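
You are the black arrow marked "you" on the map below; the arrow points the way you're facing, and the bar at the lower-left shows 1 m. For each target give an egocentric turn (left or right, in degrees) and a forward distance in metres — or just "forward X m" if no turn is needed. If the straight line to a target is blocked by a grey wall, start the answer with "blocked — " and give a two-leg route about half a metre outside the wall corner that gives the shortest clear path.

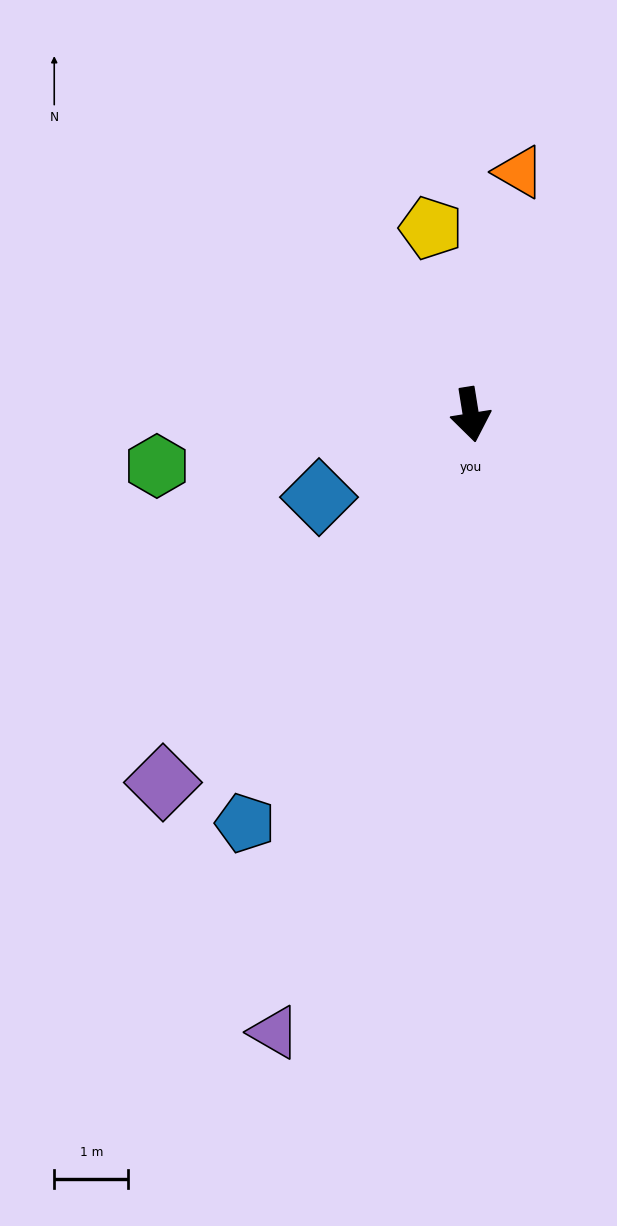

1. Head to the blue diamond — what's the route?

turn right 71°, forward 2.3 m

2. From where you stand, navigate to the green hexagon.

turn right 90°, forward 4.3 m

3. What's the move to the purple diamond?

turn right 49°, forward 6.5 m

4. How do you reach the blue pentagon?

turn right 38°, forward 6.3 m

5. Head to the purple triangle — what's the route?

turn right 27°, forward 8.7 m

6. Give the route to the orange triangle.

turn left 160°, forward 3.3 m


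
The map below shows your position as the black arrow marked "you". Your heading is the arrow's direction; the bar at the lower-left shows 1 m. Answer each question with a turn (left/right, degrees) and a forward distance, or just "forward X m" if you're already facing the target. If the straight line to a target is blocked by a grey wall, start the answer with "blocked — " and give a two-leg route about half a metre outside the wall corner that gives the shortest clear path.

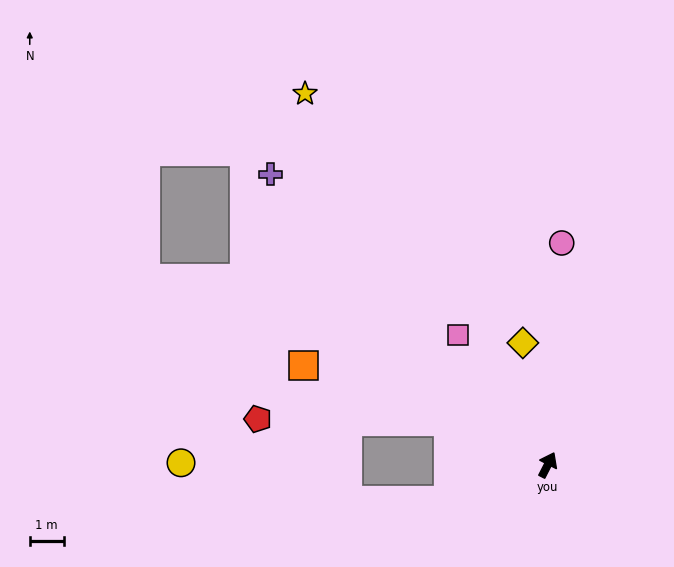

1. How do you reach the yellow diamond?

turn left 39°, forward 3.7 m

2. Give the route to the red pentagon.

blocked — turn left 94°, forward 3.2 m, then turn left 22°, forward 5.6 m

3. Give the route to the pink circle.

turn left 23°, forward 6.5 m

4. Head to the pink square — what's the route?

turn left 62°, forward 4.6 m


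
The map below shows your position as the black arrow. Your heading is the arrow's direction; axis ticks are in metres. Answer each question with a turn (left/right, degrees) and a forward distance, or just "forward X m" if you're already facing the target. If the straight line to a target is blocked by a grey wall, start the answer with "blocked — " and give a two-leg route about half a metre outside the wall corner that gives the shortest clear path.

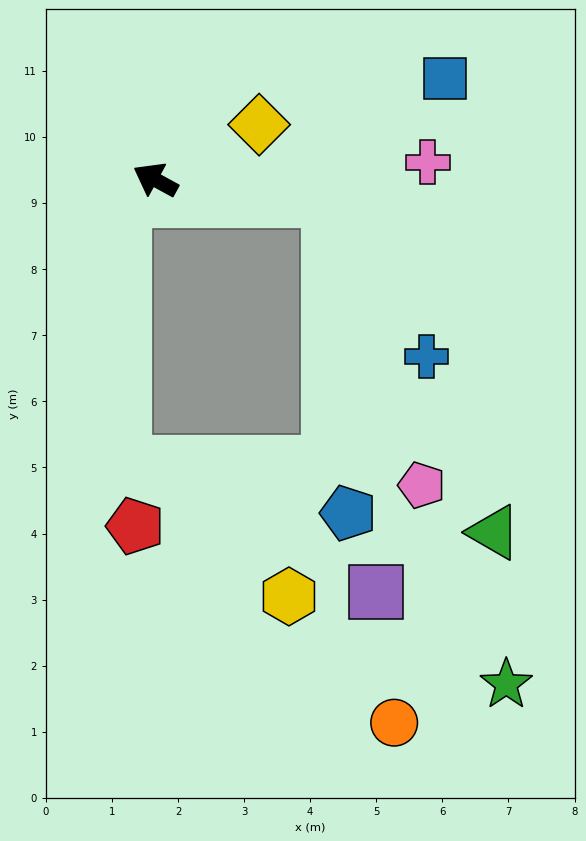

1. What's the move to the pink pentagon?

blocked — turn right 158°, forward 2.7 m, then turn right 65°, forward 4.5 m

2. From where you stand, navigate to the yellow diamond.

turn right 123°, forward 1.8 m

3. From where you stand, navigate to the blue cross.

blocked — turn right 158°, forward 2.7 m, then turn right 52°, forward 2.8 m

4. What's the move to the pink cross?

turn right 148°, forward 4.1 m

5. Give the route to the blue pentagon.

blocked — turn right 158°, forward 2.7 m, then turn right 80°, forward 4.8 m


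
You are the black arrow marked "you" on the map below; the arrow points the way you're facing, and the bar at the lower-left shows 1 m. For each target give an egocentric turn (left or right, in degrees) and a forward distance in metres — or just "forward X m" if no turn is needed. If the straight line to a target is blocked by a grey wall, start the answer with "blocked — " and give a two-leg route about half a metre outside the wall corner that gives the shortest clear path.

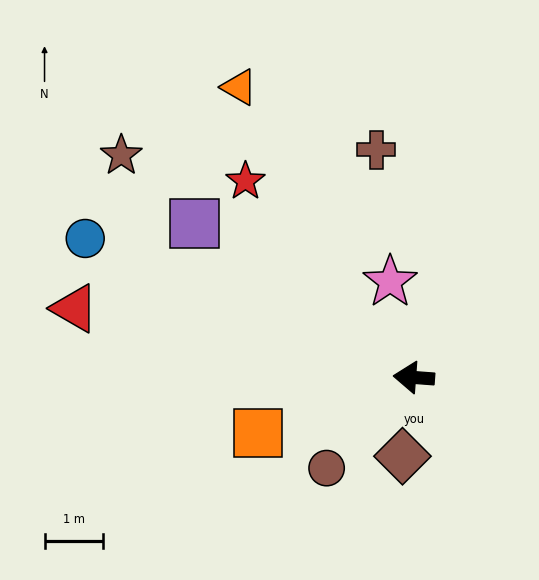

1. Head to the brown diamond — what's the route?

turn left 86°, forward 1.4 m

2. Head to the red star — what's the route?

turn right 45°, forward 4.4 m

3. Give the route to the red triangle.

turn right 7°, forward 5.9 m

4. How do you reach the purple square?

turn right 31°, forward 4.6 m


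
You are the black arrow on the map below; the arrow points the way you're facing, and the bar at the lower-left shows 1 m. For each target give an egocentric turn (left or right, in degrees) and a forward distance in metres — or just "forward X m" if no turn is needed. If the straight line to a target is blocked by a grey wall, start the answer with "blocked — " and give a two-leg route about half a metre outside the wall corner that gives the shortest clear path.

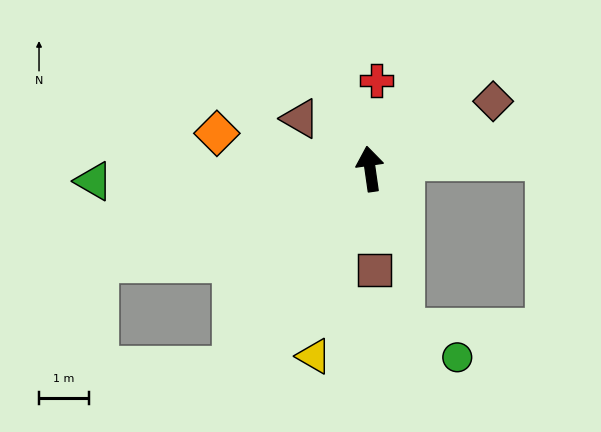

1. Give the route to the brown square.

turn left 175°, forward 2.0 m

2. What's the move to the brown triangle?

turn left 46°, forward 1.7 m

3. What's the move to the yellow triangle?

turn left 155°, forward 3.9 m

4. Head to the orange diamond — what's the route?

turn left 69°, forward 3.1 m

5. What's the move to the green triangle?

turn left 84°, forward 5.5 m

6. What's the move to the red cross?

turn right 12°, forward 1.8 m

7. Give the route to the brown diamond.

turn right 69°, forward 2.8 m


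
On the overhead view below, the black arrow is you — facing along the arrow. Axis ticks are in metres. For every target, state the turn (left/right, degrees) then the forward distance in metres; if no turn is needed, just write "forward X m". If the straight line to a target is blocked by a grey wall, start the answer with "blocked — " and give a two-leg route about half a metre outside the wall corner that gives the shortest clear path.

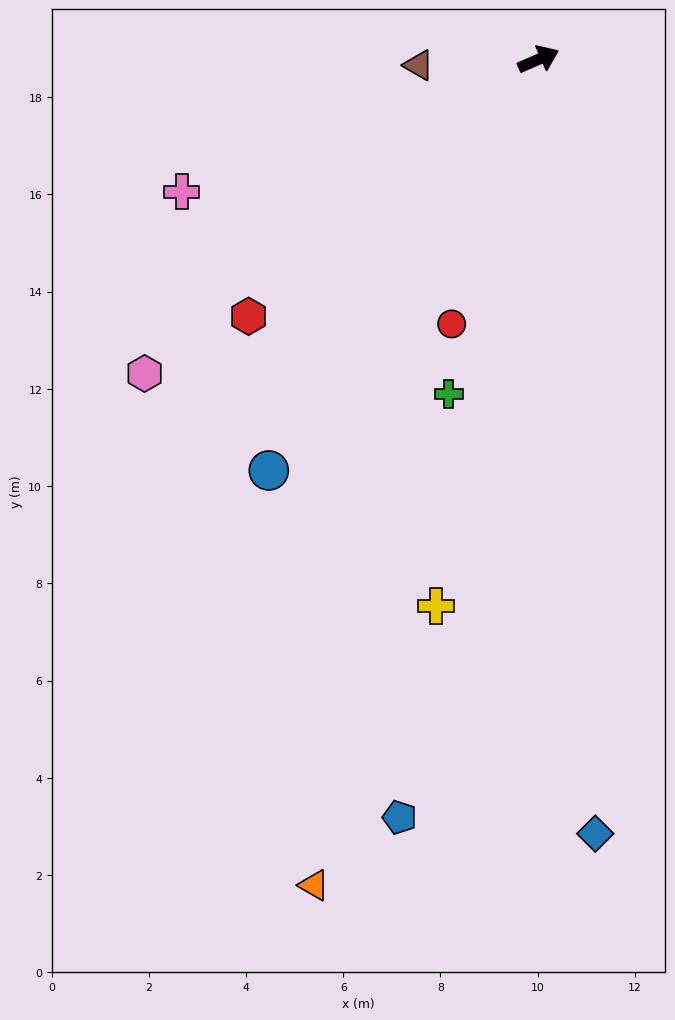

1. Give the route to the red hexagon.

turn right 162°, forward 8.0 m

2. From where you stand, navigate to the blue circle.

turn right 147°, forward 10.1 m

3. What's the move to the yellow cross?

turn right 124°, forward 11.4 m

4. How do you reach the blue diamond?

turn right 109°, forward 16.0 m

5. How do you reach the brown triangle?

turn left 159°, forward 2.5 m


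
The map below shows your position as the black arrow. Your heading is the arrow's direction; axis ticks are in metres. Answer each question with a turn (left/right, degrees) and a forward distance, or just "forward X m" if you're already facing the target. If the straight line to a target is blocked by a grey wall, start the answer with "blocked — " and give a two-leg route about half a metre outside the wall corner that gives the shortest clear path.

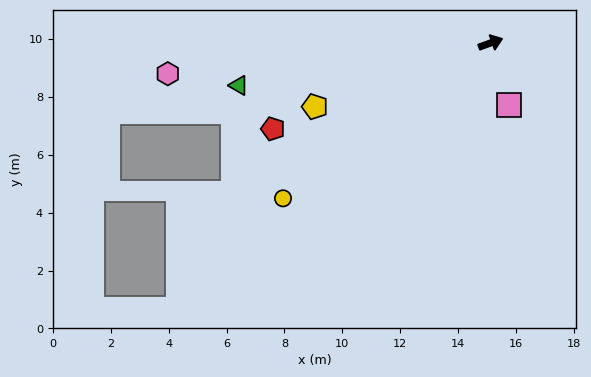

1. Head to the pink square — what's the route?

turn right 93°, forward 2.2 m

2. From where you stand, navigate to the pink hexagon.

turn left 166°, forward 11.2 m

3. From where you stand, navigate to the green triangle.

turn left 170°, forward 8.8 m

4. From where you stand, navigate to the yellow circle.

turn right 163°, forward 9.0 m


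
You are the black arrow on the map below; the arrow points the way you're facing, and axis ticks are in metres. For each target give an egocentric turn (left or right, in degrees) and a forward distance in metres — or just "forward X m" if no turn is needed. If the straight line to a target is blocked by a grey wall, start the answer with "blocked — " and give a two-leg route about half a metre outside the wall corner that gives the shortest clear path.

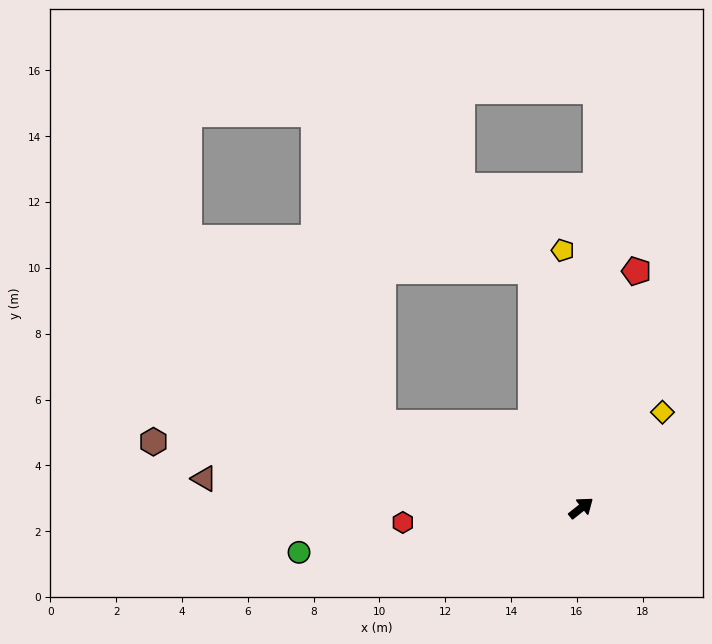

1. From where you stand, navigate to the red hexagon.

turn left 146°, forward 5.4 m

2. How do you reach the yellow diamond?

turn left 11°, forward 3.8 m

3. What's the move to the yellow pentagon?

turn left 56°, forward 7.8 m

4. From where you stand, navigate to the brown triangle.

turn left 137°, forward 11.5 m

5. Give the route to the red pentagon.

turn left 38°, forward 7.4 m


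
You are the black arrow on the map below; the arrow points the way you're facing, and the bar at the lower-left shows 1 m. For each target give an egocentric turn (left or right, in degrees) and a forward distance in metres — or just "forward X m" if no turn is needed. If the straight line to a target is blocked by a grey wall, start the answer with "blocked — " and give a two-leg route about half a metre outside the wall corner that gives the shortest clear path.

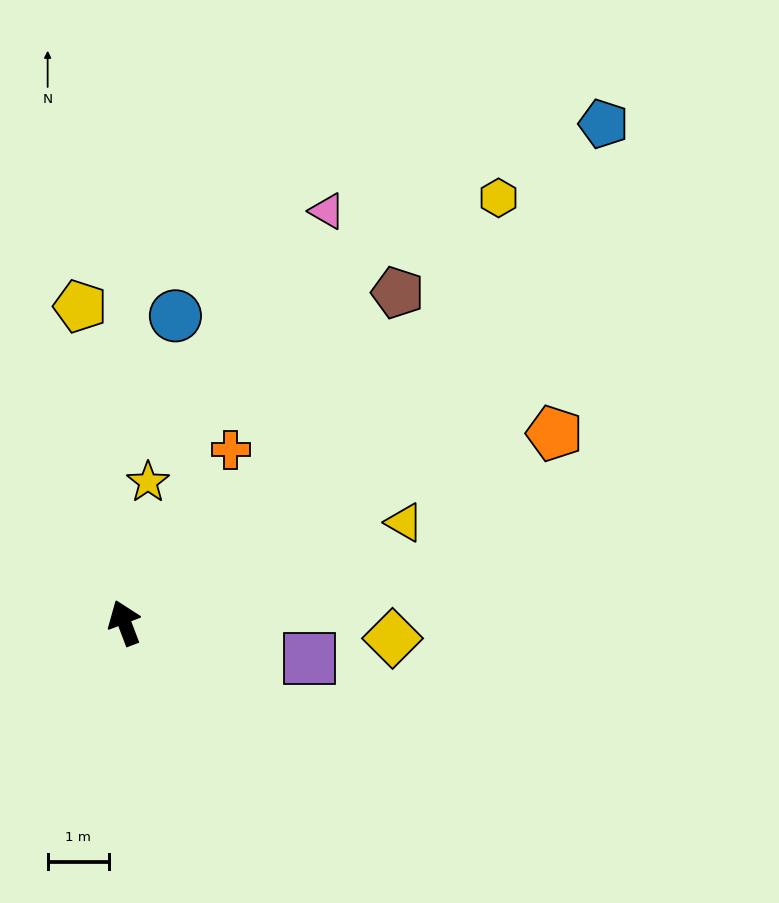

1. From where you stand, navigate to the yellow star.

turn right 30°, forward 2.3 m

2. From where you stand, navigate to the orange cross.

turn right 52°, forward 3.3 m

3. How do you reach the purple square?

turn right 122°, forward 3.1 m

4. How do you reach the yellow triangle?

turn right 91°, forward 4.8 m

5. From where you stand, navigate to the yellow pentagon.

turn right 13°, forward 5.2 m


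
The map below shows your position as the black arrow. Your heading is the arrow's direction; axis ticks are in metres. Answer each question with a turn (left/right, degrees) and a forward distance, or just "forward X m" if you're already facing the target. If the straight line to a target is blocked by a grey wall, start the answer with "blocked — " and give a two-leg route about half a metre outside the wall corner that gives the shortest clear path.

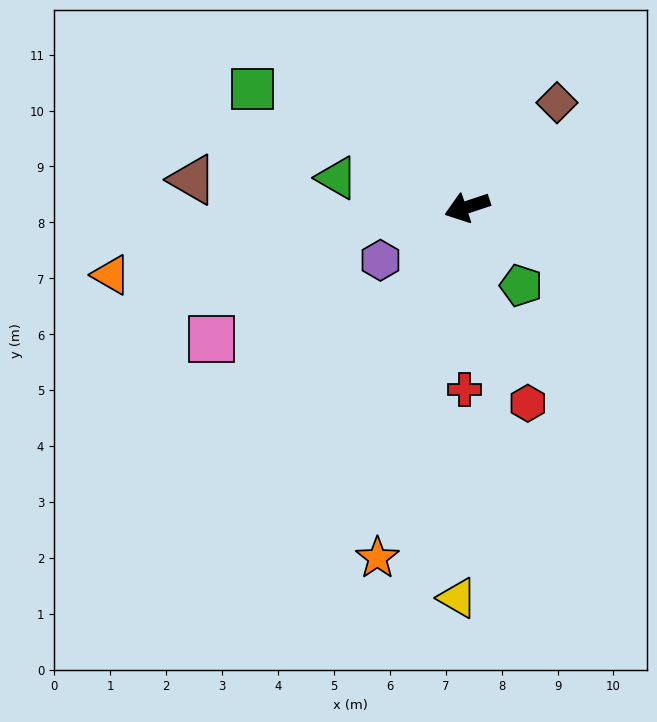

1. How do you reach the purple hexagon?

turn left 13°, forward 1.8 m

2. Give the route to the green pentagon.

turn left 106°, forward 1.7 m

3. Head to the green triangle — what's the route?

turn right 31°, forward 2.4 m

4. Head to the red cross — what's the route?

turn left 71°, forward 3.3 m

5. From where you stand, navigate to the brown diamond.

turn right 149°, forward 2.5 m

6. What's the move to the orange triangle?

turn right 8°, forward 6.5 m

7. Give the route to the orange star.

turn left 57°, forward 6.5 m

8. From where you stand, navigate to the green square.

turn right 47°, forward 4.4 m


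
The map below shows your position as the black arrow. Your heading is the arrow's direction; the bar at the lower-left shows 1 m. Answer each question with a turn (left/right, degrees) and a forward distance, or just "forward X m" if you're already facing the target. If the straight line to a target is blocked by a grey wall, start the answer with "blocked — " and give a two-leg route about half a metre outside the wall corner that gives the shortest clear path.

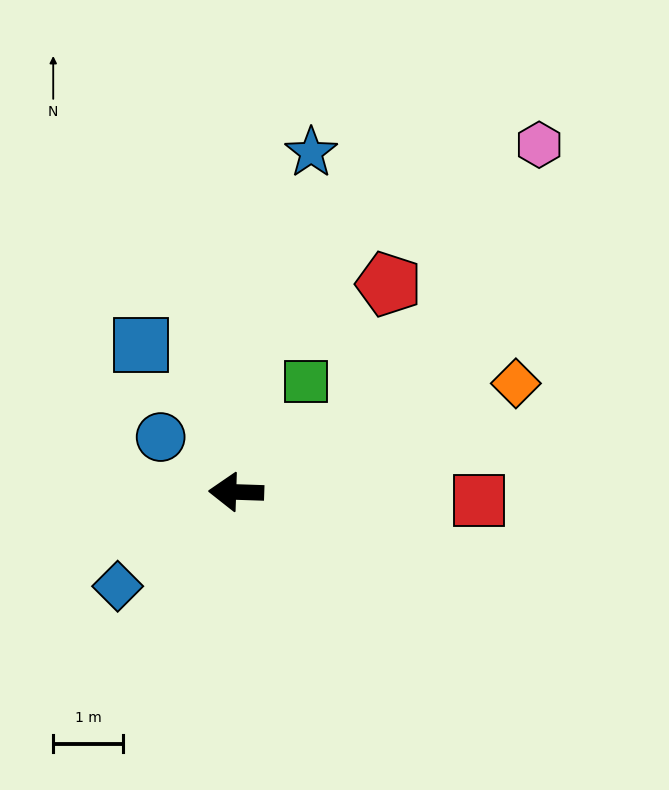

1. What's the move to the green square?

turn right 120°, forward 1.9 m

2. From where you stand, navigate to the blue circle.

turn right 34°, forward 1.3 m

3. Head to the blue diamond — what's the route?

turn left 40°, forward 2.2 m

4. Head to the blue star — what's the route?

turn right 101°, forward 5.0 m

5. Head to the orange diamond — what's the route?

turn right 157°, forward 4.3 m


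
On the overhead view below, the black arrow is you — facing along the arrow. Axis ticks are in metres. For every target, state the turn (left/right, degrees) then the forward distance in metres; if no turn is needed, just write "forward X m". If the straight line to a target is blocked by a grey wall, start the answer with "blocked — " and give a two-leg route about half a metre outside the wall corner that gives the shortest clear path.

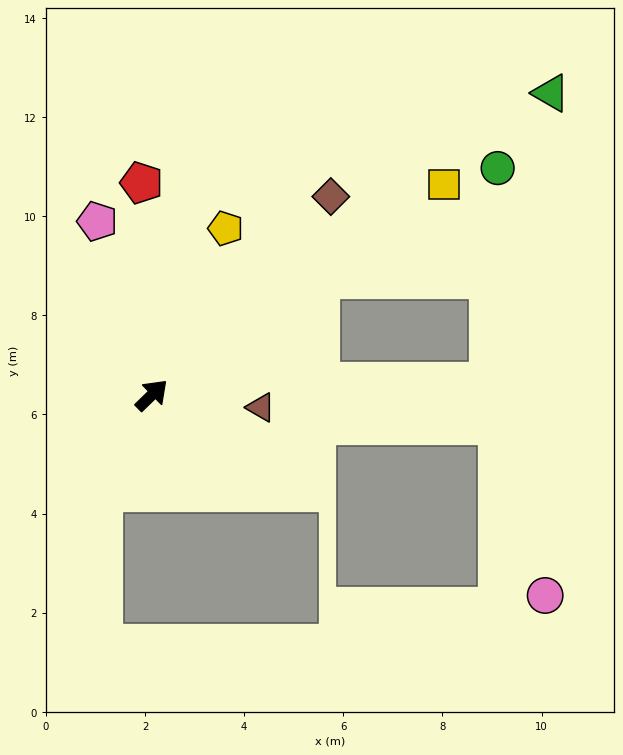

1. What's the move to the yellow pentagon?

turn left 22°, forward 3.7 m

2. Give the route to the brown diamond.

turn left 4°, forward 5.4 m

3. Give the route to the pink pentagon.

turn left 63°, forward 3.7 m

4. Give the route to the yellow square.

turn right 8°, forward 7.3 m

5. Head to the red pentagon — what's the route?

turn left 49°, forward 4.3 m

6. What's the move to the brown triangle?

turn right 51°, forward 2.2 m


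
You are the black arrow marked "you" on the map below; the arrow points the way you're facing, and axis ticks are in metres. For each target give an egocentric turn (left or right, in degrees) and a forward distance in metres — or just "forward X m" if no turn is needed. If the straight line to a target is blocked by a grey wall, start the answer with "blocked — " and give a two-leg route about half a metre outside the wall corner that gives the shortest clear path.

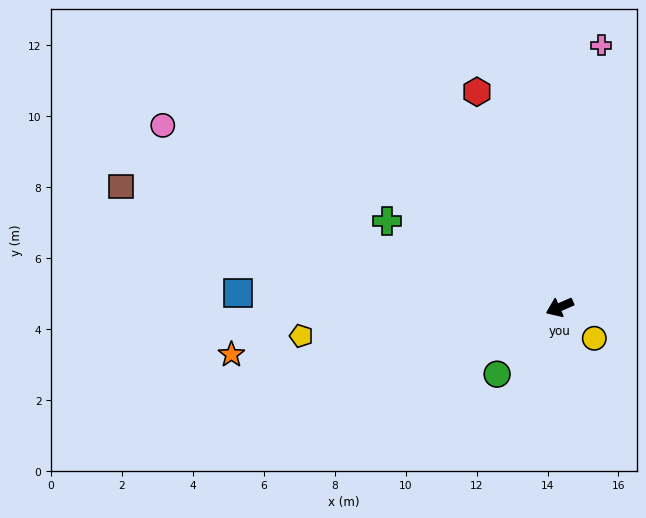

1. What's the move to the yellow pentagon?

turn right 17°, forward 7.3 m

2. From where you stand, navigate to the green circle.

turn left 23°, forward 2.6 m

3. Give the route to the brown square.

turn right 39°, forward 12.8 m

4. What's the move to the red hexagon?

turn right 92°, forward 6.5 m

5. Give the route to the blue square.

turn right 26°, forward 9.1 m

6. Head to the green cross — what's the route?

turn right 50°, forward 5.4 m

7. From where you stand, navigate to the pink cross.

turn right 122°, forward 7.5 m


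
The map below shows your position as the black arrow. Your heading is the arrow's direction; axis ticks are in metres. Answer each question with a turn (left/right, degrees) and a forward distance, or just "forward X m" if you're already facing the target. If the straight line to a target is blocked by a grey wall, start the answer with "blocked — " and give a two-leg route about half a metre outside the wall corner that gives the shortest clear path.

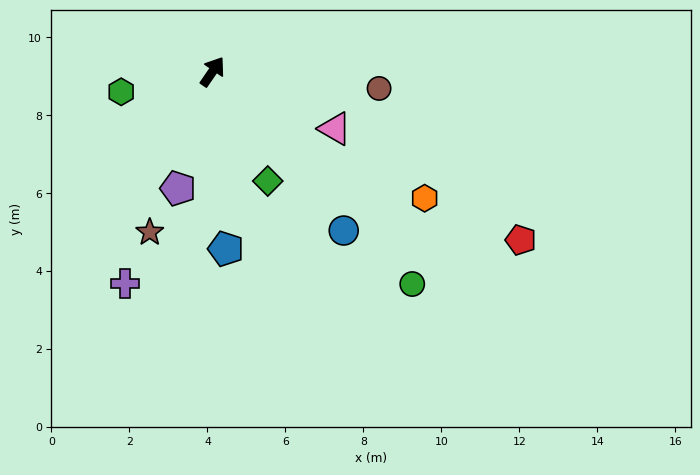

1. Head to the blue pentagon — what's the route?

turn right 141°, forward 4.6 m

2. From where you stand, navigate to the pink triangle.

turn right 81°, forward 3.5 m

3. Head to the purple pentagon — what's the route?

turn right 162°, forward 3.1 m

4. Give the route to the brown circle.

turn right 61°, forward 4.3 m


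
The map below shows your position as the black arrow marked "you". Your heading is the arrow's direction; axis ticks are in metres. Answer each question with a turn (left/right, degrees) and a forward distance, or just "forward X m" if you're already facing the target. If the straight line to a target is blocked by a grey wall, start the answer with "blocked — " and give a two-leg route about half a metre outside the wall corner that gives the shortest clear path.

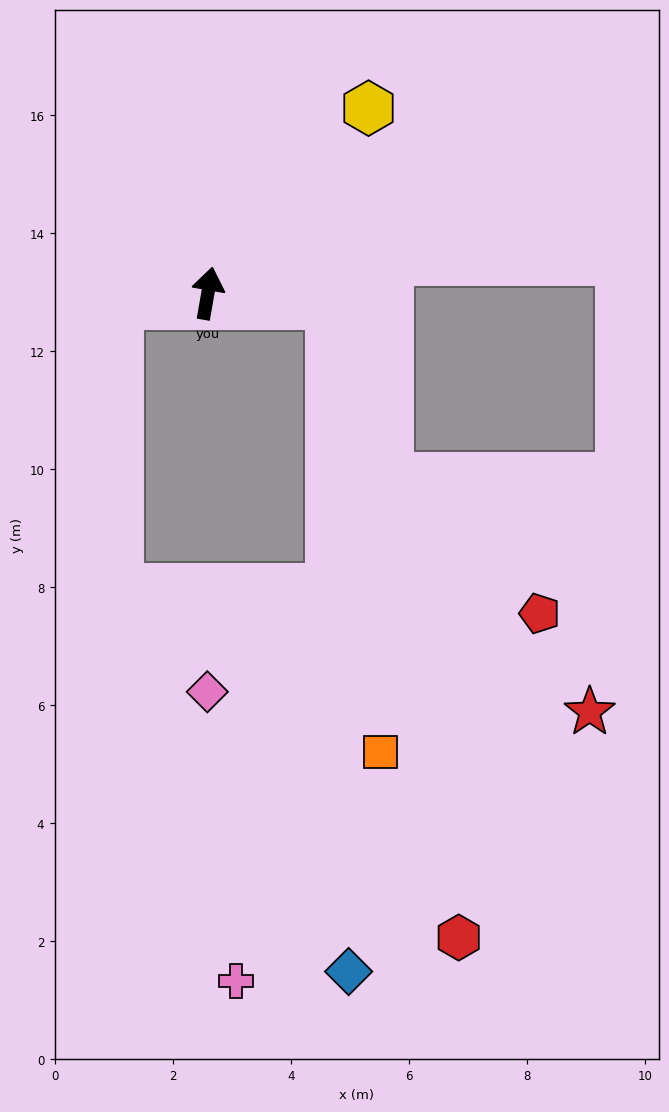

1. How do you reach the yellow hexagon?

turn right 31°, forward 4.2 m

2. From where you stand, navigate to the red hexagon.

blocked — turn right 86°, forward 2.1 m, then turn right 73°, forward 10.9 m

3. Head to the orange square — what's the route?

blocked — turn right 86°, forward 2.1 m, then turn right 78°, forward 7.6 m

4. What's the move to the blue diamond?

blocked — turn right 86°, forward 2.1 m, then turn right 83°, forward 11.3 m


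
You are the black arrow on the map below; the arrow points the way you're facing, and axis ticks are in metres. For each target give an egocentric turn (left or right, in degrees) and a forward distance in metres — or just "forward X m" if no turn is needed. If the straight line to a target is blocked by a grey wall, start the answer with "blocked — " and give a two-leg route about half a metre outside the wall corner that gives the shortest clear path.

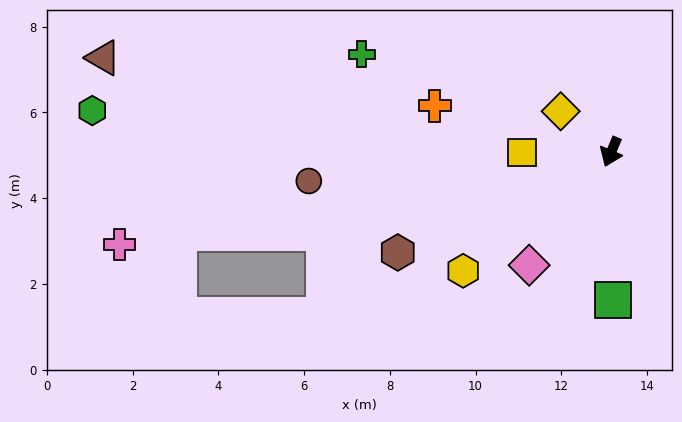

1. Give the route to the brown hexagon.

turn right 42°, forward 5.5 m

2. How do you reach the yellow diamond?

turn right 106°, forward 1.5 m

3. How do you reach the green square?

turn left 23°, forward 3.5 m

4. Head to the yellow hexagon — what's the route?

turn right 29°, forward 4.4 m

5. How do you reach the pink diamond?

turn right 13°, forward 3.3 m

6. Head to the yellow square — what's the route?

turn right 67°, forward 2.1 m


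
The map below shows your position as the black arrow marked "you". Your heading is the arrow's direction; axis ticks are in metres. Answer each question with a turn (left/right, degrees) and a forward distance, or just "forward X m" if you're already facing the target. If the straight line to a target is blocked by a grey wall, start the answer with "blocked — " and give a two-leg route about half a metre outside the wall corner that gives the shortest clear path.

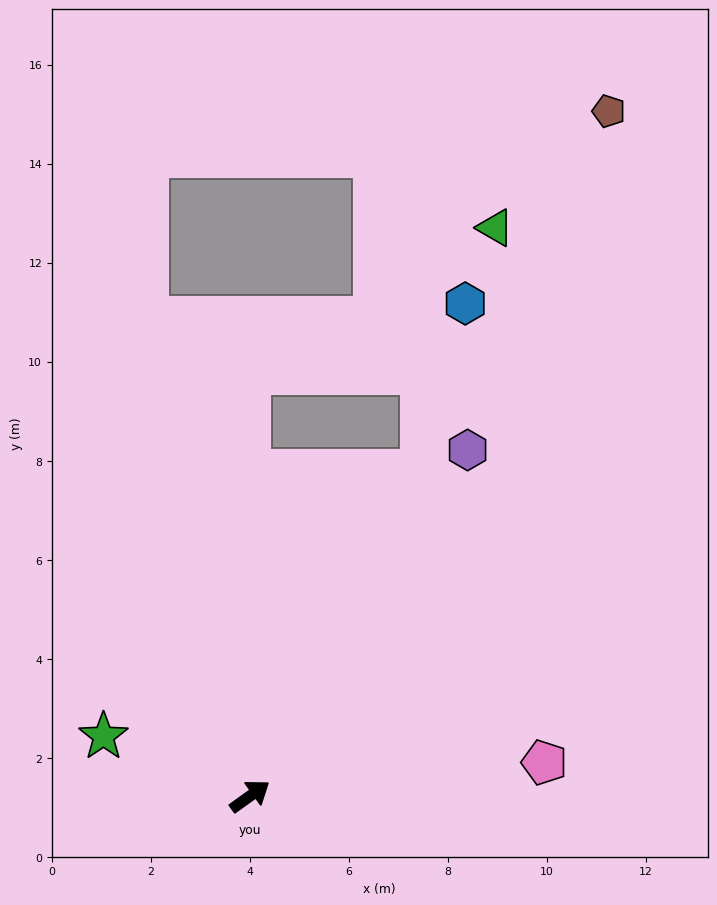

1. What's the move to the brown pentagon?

turn left 27°, forward 15.6 m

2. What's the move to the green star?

turn left 122°, forward 3.2 m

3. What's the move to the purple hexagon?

turn left 22°, forward 8.3 m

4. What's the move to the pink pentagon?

turn right 29°, forward 6.0 m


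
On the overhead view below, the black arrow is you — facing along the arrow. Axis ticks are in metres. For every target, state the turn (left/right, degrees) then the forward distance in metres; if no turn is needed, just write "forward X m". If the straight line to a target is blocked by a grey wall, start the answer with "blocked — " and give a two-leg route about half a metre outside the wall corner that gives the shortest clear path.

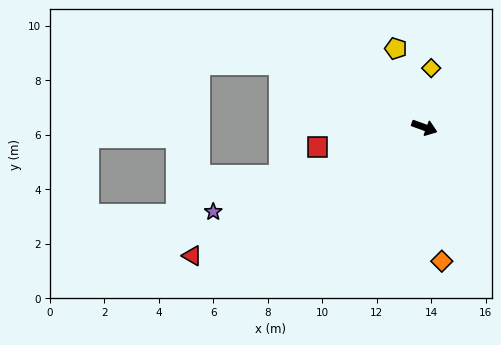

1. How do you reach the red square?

turn right 150°, forward 4.0 m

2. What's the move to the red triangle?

turn right 131°, forward 9.7 m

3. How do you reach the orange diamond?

turn right 63°, forward 5.0 m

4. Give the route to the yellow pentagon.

turn left 130°, forward 3.1 m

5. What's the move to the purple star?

turn right 138°, forward 8.3 m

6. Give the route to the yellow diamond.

turn left 103°, forward 2.2 m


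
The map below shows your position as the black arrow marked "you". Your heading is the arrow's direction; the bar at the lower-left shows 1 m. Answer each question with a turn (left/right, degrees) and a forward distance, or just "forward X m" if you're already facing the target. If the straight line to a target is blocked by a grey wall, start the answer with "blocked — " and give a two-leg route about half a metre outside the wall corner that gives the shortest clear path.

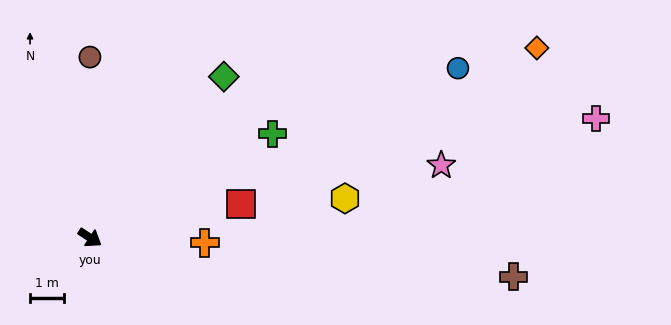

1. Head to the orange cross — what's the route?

turn left 31°, forward 3.4 m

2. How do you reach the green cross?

turn left 63°, forward 6.3 m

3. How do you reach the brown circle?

turn left 123°, forward 5.4 m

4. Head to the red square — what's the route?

turn left 46°, forward 4.6 m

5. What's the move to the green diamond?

turn left 84°, forward 6.2 m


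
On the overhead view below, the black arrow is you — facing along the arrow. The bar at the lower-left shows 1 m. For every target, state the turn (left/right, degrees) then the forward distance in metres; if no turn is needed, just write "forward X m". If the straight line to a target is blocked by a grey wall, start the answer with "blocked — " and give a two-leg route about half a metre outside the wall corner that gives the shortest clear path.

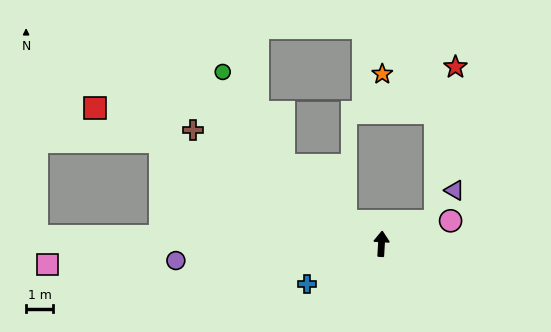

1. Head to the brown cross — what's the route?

turn left 62°, forward 8.1 m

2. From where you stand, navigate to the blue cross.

turn left 122°, forward 3.1 m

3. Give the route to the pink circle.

turn right 68°, forward 2.7 m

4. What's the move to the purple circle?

turn left 98°, forward 7.6 m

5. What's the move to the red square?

turn left 68°, forward 11.7 m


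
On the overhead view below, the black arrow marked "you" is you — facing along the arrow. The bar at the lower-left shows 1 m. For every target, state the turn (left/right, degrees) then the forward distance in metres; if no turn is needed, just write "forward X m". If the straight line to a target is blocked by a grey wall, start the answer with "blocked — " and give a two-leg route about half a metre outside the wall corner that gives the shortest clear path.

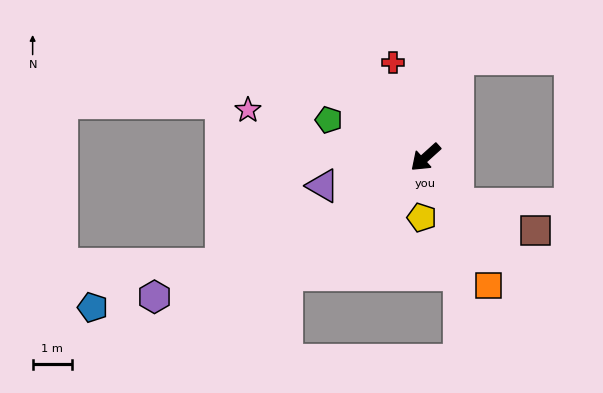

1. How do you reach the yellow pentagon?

turn left 44°, forward 1.5 m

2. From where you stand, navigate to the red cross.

turn right 113°, forward 2.6 m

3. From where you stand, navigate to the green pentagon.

turn right 63°, forward 2.6 m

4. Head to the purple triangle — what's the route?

turn right 27°, forward 2.7 m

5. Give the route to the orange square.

turn left 74°, forward 3.6 m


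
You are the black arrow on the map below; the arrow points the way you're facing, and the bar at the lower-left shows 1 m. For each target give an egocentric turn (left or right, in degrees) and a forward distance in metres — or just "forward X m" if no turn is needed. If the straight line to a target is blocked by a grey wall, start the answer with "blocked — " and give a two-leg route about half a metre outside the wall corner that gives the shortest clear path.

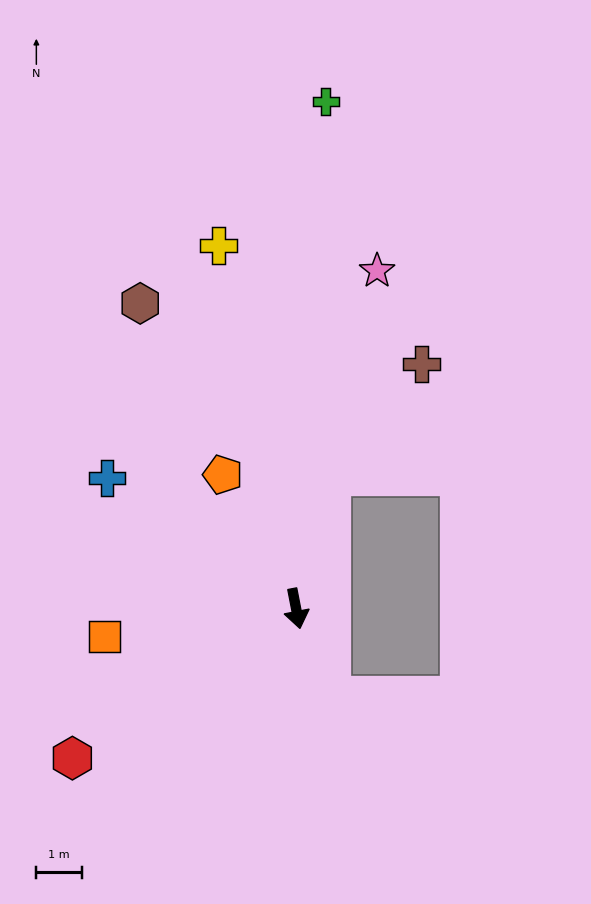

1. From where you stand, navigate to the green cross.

turn left 166°, forward 11.1 m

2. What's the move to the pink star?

turn left 156°, forward 7.6 m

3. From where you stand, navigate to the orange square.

turn right 93°, forward 4.2 m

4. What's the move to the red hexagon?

turn right 67°, forward 5.9 m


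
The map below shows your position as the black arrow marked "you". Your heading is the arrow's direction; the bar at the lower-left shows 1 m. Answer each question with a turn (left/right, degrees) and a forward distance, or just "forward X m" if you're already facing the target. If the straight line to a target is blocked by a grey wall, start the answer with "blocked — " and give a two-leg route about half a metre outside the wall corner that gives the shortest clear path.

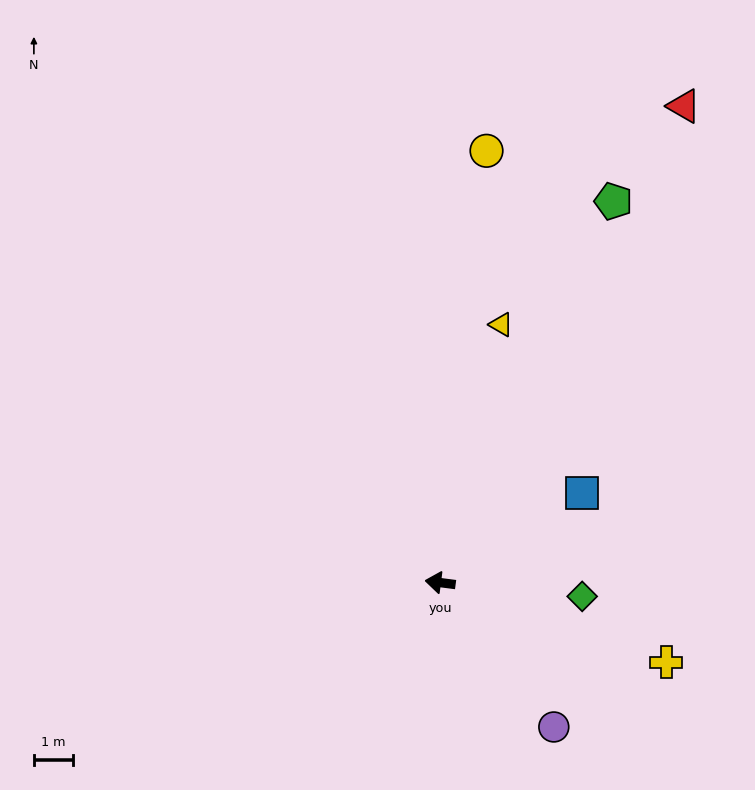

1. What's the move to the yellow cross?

turn left 168°, forward 6.1 m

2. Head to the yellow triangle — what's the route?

turn right 96°, forward 6.7 m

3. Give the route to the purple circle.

turn left 136°, forward 4.7 m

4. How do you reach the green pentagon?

turn right 107°, forward 10.6 m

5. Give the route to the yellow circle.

turn right 89°, forward 11.0 m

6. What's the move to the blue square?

turn right 140°, forward 4.3 m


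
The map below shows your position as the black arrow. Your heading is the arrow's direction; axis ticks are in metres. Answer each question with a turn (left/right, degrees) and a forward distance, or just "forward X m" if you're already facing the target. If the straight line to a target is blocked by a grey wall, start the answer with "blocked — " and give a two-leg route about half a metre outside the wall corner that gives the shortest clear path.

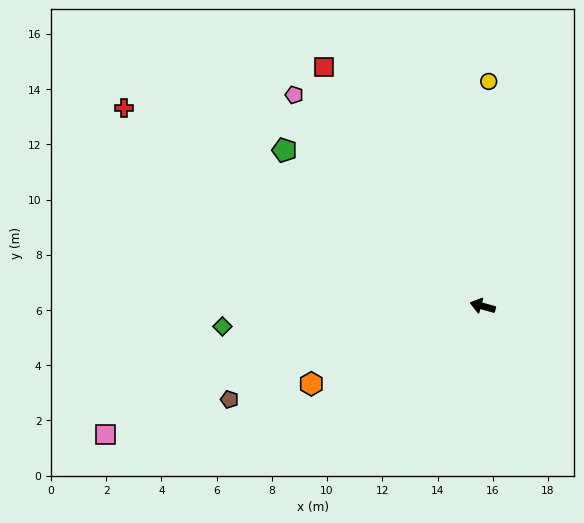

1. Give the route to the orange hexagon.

turn left 40°, forward 6.8 m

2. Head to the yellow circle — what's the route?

turn right 76°, forward 8.1 m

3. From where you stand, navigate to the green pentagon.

turn right 23°, forward 9.1 m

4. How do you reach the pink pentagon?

turn right 33°, forward 10.3 m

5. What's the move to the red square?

turn right 41°, forward 10.4 m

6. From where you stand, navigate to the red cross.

turn right 13°, forward 14.8 m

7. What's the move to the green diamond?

turn left 20°, forward 9.5 m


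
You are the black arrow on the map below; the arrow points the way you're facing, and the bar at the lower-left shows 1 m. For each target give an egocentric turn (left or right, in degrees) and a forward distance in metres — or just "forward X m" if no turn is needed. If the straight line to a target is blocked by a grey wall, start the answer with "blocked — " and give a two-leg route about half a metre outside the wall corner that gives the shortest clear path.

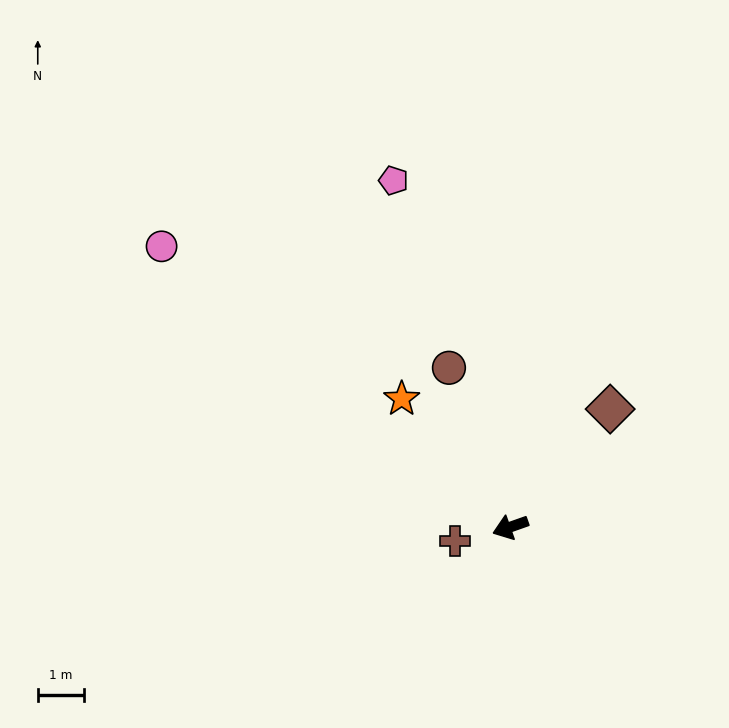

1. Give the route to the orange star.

turn right 69°, forward 3.6 m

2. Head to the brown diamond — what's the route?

turn right 150°, forward 3.3 m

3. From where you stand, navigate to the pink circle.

turn right 58°, forward 9.6 m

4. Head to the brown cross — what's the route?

turn right 6°, forward 1.2 m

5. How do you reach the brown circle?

turn right 88°, forward 3.7 m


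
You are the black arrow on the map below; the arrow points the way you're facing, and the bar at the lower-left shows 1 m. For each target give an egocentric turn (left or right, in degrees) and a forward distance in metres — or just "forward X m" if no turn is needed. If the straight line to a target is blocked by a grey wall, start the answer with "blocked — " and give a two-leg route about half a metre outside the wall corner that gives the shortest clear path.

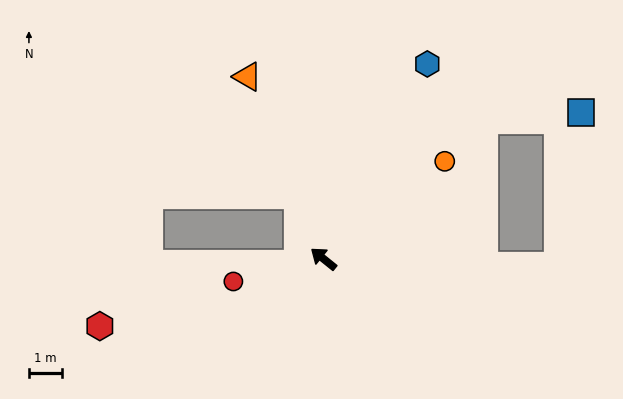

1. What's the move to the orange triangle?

turn right 28°, forward 6.0 m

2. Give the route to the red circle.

turn left 53°, forward 2.8 m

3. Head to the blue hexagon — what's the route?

turn right 79°, forward 6.7 m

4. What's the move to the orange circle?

turn right 102°, forward 4.8 m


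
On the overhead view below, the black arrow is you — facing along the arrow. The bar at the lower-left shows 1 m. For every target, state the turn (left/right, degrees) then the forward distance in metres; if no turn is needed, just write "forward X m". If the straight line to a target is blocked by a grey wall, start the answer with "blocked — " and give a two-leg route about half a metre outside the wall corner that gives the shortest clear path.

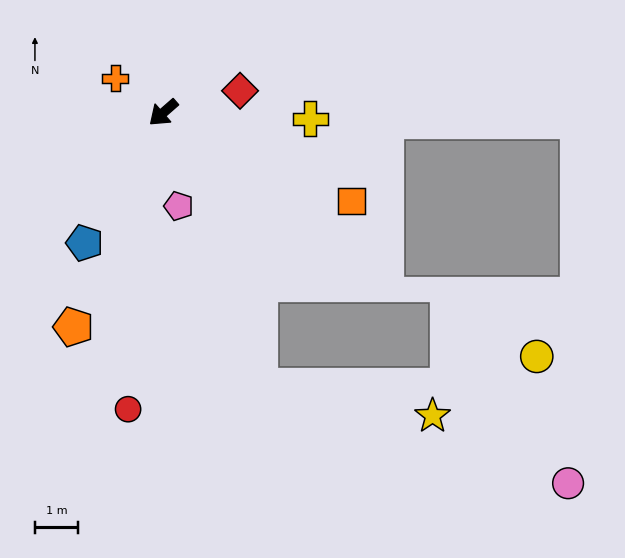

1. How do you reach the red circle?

turn left 42°, forward 6.9 m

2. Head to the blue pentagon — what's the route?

turn left 18°, forward 3.5 m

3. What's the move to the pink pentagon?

turn left 58°, forward 2.2 m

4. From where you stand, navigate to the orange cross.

turn right 77°, forward 1.4 m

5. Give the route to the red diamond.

turn left 155°, forward 1.8 m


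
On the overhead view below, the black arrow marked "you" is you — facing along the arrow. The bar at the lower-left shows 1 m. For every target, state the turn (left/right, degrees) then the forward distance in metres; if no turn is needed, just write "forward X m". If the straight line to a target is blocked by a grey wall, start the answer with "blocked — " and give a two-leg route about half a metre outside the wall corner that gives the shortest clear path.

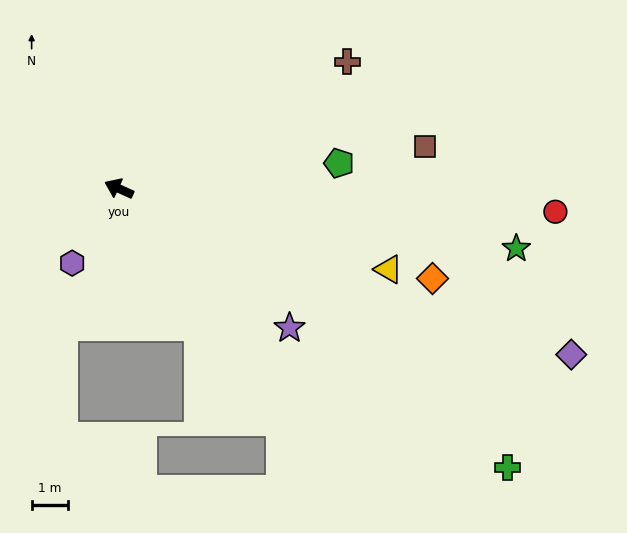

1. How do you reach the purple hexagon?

turn left 82°, forward 2.4 m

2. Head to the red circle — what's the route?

turn right 159°, forward 12.0 m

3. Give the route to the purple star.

turn left 165°, forward 6.0 m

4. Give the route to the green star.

turn right 164°, forward 11.0 m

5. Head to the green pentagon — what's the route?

turn right 149°, forward 6.1 m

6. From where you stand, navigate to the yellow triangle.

turn right 172°, forward 7.7 m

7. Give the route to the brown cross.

turn right 127°, forward 7.1 m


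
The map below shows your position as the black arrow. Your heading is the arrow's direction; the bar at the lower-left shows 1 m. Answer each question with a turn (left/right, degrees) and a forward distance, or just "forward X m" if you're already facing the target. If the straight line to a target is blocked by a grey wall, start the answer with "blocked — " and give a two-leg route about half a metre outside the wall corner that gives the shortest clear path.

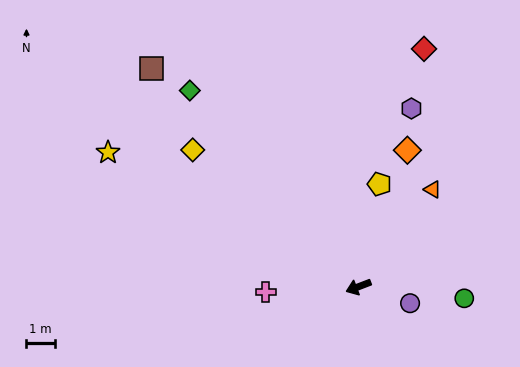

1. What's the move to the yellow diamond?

turn right 61°, forward 7.5 m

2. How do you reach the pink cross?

turn right 18°, forward 3.3 m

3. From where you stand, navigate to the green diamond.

turn right 70°, forward 9.0 m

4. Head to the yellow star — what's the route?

turn right 49°, forward 9.9 m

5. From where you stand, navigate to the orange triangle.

turn right 148°, forward 4.3 m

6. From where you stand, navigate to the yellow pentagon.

turn right 123°, forward 3.7 m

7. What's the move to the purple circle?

turn left 141°, forward 1.9 m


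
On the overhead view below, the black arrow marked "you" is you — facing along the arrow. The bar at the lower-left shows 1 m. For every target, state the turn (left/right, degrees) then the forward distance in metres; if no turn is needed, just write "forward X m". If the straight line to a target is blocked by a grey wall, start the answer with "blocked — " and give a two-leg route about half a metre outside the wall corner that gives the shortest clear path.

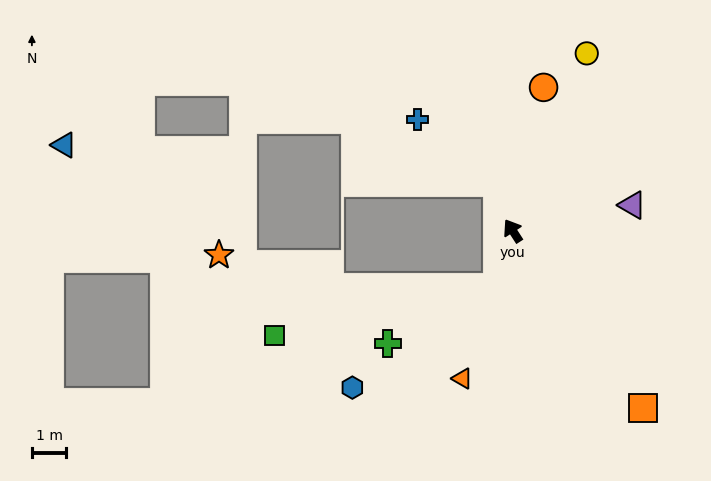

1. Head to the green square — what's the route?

blocked — turn left 132°, forward 1.7 m, then turn right 63°, forward 6.6 m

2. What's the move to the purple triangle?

turn right 111°, forward 3.5 m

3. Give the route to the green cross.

blocked — turn left 132°, forward 1.7 m, then turn right 48°, forward 3.6 m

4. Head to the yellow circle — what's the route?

turn right 56°, forward 5.6 m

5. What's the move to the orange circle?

turn right 45°, forward 4.2 m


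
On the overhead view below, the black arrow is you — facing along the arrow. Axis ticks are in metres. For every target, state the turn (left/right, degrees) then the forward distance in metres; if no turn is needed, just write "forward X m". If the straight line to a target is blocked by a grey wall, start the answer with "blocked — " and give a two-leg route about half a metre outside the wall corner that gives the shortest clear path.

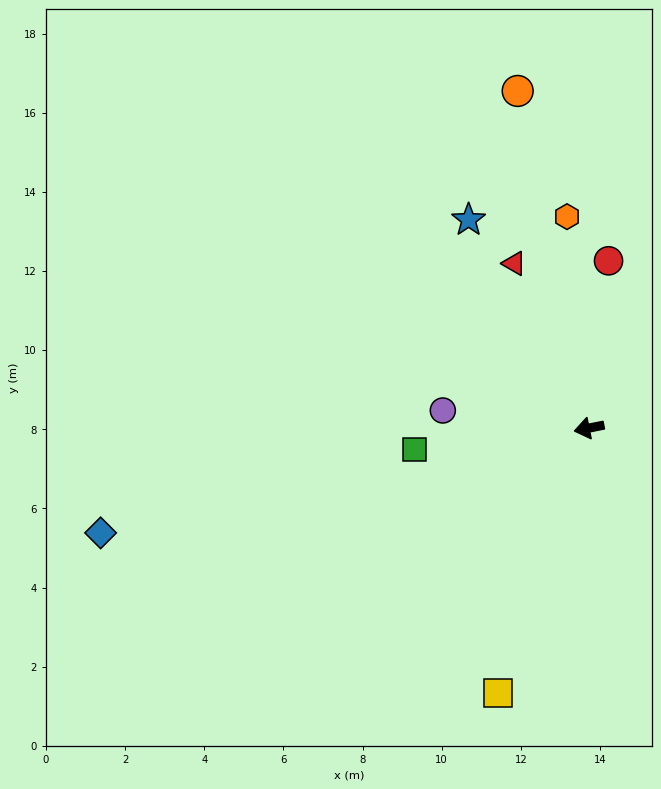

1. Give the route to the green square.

turn right 4°, forward 4.4 m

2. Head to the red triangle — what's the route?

turn right 77°, forward 4.6 m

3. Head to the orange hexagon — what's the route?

turn right 95°, forward 5.4 m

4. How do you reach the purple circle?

turn right 18°, forward 3.7 m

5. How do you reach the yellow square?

turn left 60°, forward 7.1 m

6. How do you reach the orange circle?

turn right 89°, forward 8.7 m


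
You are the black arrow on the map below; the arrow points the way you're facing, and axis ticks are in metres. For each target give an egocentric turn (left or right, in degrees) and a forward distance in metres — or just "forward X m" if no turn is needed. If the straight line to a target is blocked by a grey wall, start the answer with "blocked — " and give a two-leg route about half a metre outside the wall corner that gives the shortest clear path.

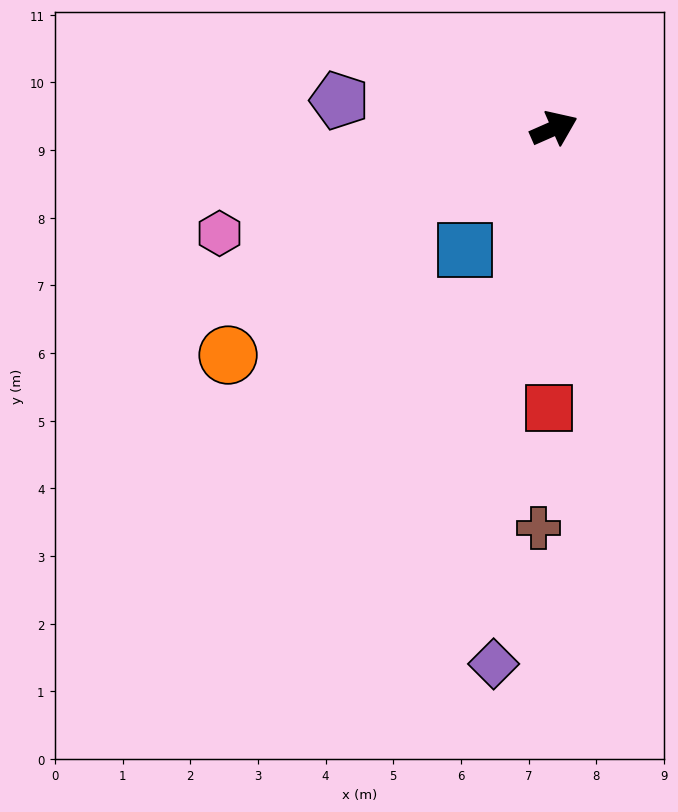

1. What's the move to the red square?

turn right 115°, forward 4.1 m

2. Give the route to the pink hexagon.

turn left 174°, forward 5.2 m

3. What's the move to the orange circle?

turn right 169°, forward 5.9 m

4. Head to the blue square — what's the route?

turn right 150°, forward 2.2 m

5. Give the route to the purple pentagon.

turn left 149°, forward 3.2 m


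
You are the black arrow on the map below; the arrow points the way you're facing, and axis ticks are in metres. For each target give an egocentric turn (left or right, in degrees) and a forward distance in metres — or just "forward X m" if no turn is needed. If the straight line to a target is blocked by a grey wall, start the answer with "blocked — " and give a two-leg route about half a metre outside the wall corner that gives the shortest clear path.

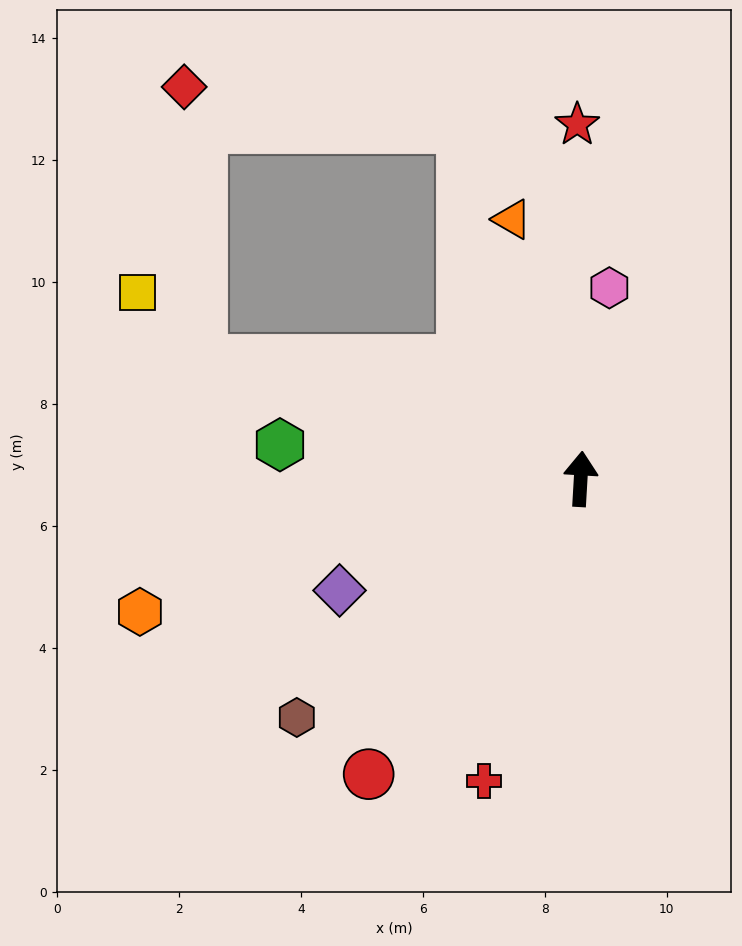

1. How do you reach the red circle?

turn left 148°, forward 6.0 m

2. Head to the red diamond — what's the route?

blocked — turn left 76°, forward 6.5 m, then turn right 69°, forward 4.5 m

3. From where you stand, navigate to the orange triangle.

turn left 18°, forward 4.4 m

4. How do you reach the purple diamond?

turn left 118°, forward 4.4 m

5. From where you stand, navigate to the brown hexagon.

turn left 133°, forward 6.1 m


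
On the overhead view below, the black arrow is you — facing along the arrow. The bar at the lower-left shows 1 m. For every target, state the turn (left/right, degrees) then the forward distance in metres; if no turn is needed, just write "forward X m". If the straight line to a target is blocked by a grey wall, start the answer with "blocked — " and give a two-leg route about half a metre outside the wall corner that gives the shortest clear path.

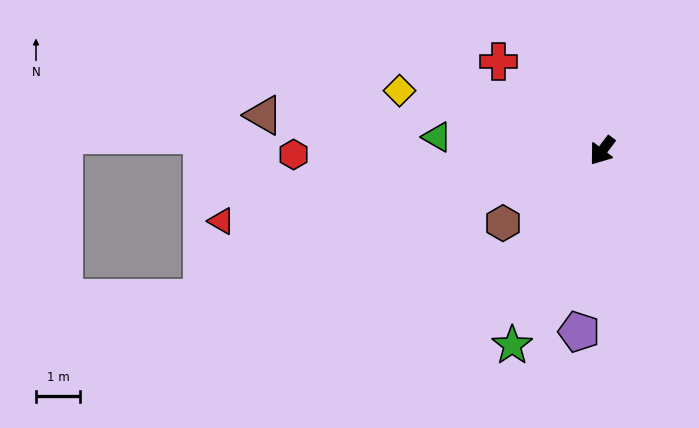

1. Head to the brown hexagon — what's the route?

turn right 17°, forward 2.8 m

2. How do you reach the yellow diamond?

turn right 69°, forward 4.8 m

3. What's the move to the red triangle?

turn right 42°, forward 8.7 m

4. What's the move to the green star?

turn left 12°, forward 4.8 m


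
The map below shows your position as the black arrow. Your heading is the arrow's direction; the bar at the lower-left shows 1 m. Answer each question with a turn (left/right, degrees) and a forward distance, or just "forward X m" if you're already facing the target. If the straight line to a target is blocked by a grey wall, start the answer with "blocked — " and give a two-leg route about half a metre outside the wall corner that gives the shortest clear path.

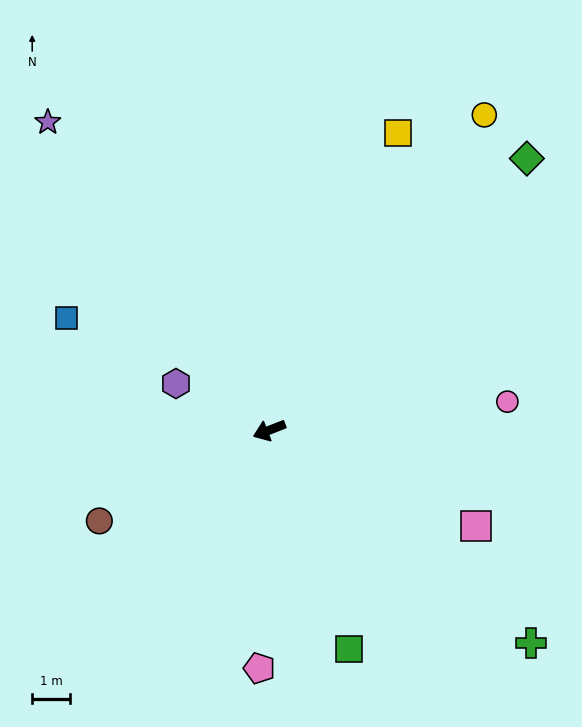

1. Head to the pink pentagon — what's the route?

turn left 66°, forward 6.3 m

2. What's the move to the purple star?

turn right 76°, forward 10.0 m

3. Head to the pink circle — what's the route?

turn left 166°, forward 6.3 m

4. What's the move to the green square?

turn left 89°, forward 6.1 m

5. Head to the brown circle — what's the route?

turn left 7°, forward 5.1 m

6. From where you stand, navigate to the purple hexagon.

turn right 48°, forward 2.7 m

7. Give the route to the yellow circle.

turn right 146°, forward 10.0 m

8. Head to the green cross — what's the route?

turn left 120°, forward 8.9 m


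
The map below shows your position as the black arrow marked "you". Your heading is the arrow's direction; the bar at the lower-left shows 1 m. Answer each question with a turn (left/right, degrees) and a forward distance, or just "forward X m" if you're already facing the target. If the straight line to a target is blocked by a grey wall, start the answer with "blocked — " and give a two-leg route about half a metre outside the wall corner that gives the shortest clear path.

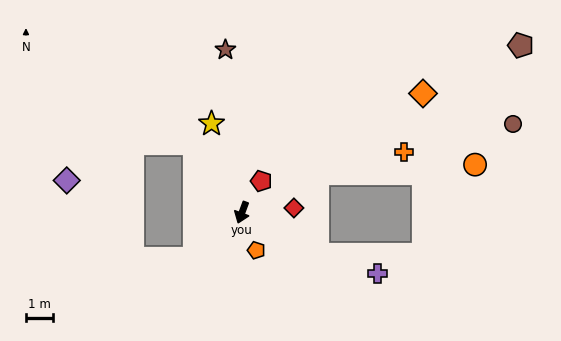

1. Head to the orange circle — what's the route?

blocked — turn left 138°, forward 3.1 m, then turn right 24°, forward 5.7 m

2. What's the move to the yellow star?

turn right 141°, forward 3.4 m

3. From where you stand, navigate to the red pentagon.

turn left 169°, forward 1.3 m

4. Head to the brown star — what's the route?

turn right 154°, forward 6.0 m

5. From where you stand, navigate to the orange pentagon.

turn left 41°, forward 1.5 m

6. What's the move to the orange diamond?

turn left 144°, forward 7.9 m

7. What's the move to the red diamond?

turn left 115°, forward 1.9 m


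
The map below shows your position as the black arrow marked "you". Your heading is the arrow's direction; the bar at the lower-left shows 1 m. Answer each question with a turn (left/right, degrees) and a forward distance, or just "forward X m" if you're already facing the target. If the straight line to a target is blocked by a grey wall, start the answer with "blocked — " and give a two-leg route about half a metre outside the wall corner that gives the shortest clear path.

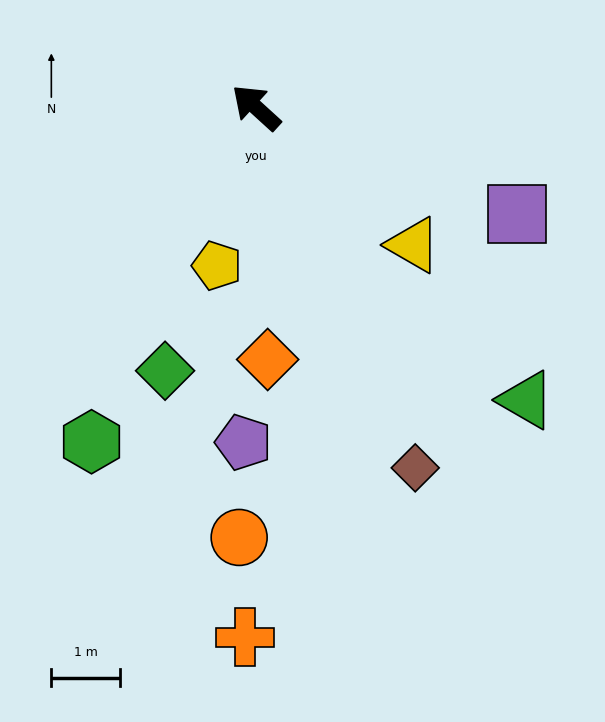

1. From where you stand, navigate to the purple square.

turn right 160°, forward 4.1 m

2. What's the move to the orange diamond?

turn left 135°, forward 3.7 m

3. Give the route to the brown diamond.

turn left 156°, forward 5.7 m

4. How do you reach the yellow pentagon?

turn left 118°, forward 2.4 m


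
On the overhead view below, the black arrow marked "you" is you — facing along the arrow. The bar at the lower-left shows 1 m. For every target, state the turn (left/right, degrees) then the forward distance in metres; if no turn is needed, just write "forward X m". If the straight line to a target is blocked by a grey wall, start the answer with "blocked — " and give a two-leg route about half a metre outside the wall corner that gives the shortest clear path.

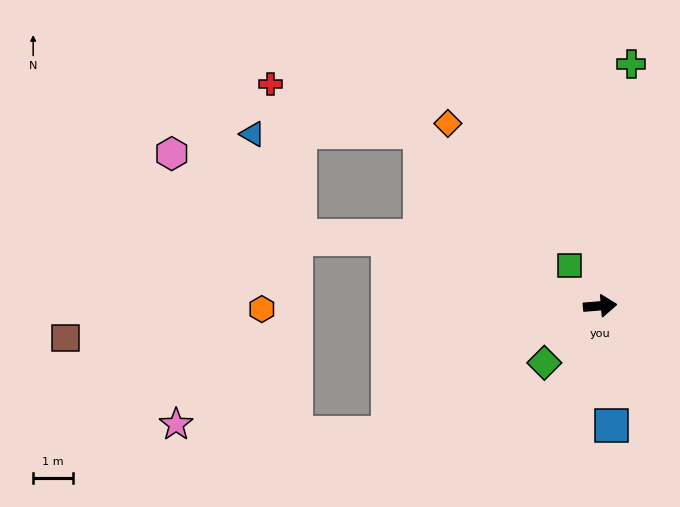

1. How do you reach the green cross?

turn left 78°, forward 6.1 m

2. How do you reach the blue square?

turn right 89°, forward 3.0 m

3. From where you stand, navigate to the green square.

turn left 122°, forward 1.3 m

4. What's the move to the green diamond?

turn right 139°, forward 2.0 m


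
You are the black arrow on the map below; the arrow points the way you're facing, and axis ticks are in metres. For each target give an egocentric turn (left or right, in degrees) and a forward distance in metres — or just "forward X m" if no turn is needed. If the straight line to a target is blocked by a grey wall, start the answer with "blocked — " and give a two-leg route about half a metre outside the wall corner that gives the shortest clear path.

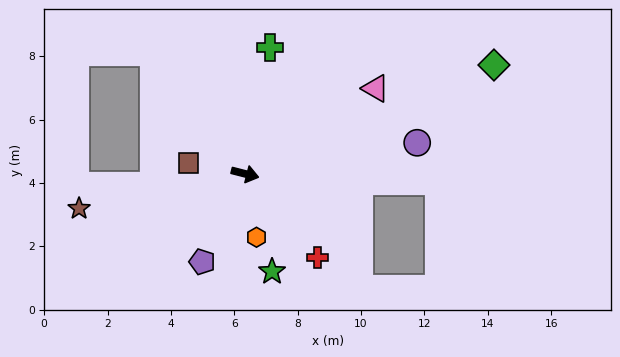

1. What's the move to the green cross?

turn left 93°, forward 4.1 m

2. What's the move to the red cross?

turn right 35°, forward 3.5 m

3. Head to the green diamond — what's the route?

turn left 38°, forward 8.6 m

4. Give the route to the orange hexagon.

turn right 65°, forward 2.0 m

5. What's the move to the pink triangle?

turn left 48°, forward 4.9 m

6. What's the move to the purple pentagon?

turn right 102°, forward 3.1 m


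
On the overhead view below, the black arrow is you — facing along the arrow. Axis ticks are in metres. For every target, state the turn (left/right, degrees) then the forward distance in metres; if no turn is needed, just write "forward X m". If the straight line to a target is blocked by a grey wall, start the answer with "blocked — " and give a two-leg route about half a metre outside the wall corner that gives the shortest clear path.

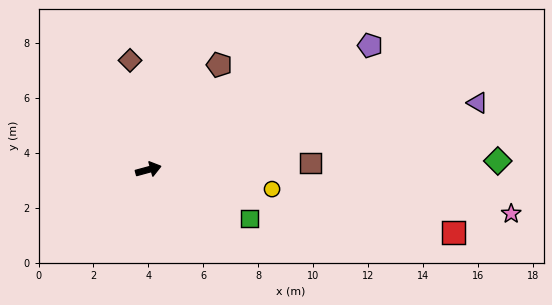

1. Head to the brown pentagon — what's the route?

turn left 41°, forward 4.6 m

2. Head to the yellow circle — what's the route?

turn right 24°, forward 4.6 m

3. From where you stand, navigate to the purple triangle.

turn right 4°, forward 12.2 m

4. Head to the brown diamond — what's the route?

turn left 84°, forward 4.0 m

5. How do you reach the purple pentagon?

turn left 14°, forward 9.3 m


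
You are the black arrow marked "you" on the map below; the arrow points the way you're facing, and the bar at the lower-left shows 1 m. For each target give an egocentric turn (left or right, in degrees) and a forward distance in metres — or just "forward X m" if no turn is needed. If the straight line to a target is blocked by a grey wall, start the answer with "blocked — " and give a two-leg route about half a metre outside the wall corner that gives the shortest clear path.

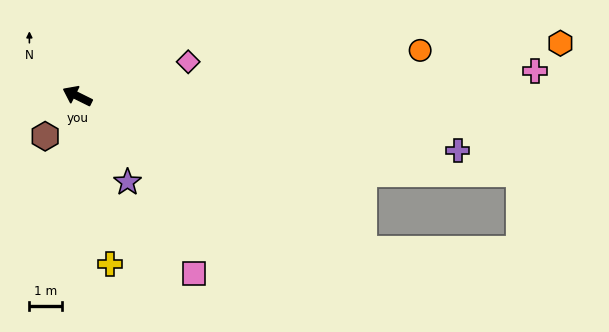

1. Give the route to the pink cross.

turn right 150°, forward 13.9 m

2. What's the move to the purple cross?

turn right 162°, forward 11.7 m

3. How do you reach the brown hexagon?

turn left 78°, forward 1.6 m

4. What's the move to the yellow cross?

turn left 127°, forward 5.2 m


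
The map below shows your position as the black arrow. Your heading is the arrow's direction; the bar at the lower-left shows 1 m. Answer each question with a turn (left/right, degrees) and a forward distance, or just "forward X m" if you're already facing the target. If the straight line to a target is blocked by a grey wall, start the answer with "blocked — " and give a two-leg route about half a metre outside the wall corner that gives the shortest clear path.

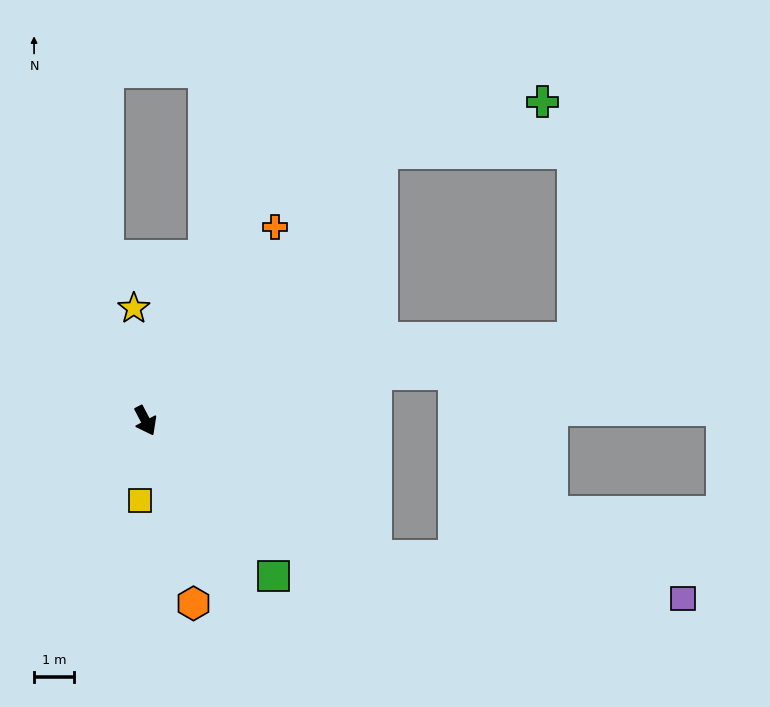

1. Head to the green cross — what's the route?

blocked — turn left 111°, forward 9.0 m, then turn right 31°, forward 4.2 m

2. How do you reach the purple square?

blocked — turn left 32°, forward 6.7 m, then turn left 23°, forward 7.8 m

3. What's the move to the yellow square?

turn right 31°, forward 2.0 m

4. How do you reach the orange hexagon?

turn right 13°, forward 4.7 m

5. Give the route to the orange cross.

turn left 119°, forward 5.9 m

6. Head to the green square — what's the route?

turn left 12°, forward 5.1 m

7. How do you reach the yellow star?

turn left 158°, forward 2.8 m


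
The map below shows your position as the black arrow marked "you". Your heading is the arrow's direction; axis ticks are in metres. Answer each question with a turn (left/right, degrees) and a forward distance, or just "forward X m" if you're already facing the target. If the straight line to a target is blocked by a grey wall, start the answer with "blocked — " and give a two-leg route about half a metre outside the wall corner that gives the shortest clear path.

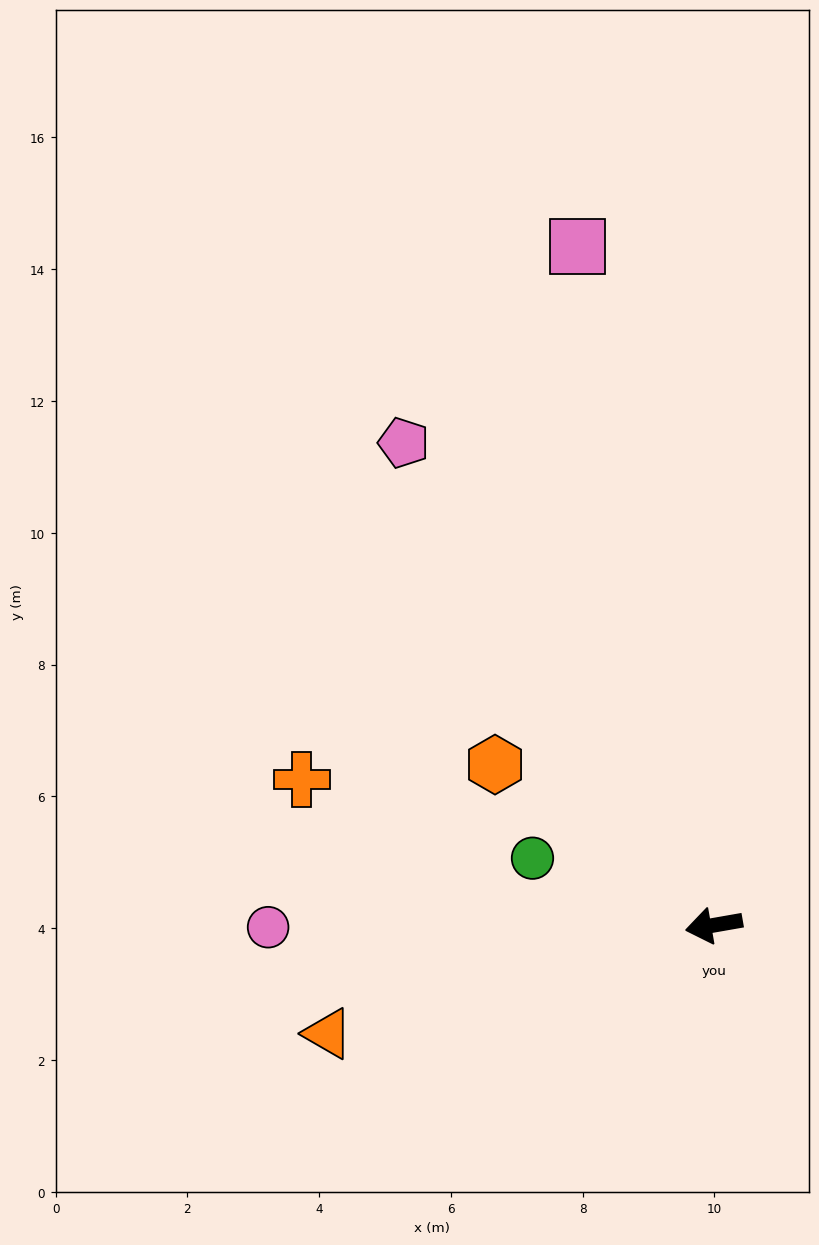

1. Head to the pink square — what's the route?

turn right 89°, forward 10.5 m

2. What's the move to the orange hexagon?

turn right 46°, forward 4.1 m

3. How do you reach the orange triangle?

turn left 6°, forward 6.1 m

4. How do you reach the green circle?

turn right 30°, forward 2.9 m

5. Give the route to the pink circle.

turn right 10°, forward 6.8 m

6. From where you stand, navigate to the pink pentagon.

turn right 67°, forward 8.7 m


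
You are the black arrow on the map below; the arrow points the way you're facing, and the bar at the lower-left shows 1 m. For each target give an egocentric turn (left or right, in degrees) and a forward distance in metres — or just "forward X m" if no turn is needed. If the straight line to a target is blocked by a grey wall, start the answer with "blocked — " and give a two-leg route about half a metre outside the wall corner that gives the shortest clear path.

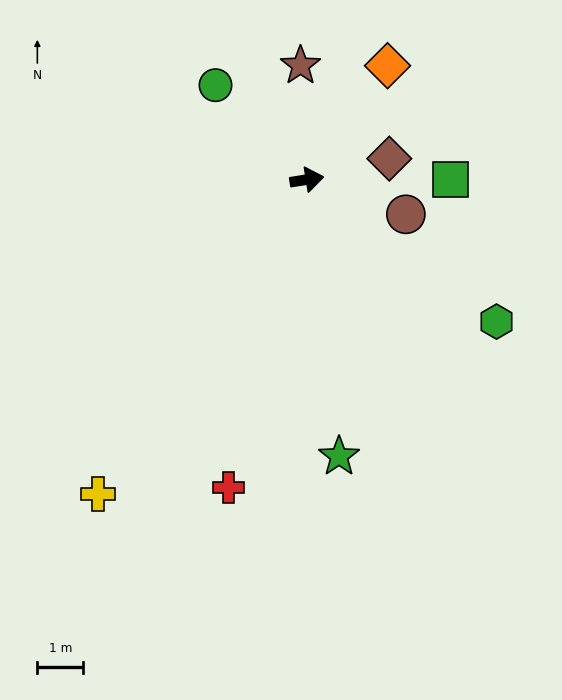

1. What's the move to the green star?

turn right 92°, forward 6.0 m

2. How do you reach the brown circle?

turn right 28°, forward 2.3 m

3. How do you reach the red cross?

turn right 113°, forward 6.9 m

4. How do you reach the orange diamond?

turn left 46°, forward 3.0 m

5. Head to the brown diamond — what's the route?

turn left 5°, forward 1.8 m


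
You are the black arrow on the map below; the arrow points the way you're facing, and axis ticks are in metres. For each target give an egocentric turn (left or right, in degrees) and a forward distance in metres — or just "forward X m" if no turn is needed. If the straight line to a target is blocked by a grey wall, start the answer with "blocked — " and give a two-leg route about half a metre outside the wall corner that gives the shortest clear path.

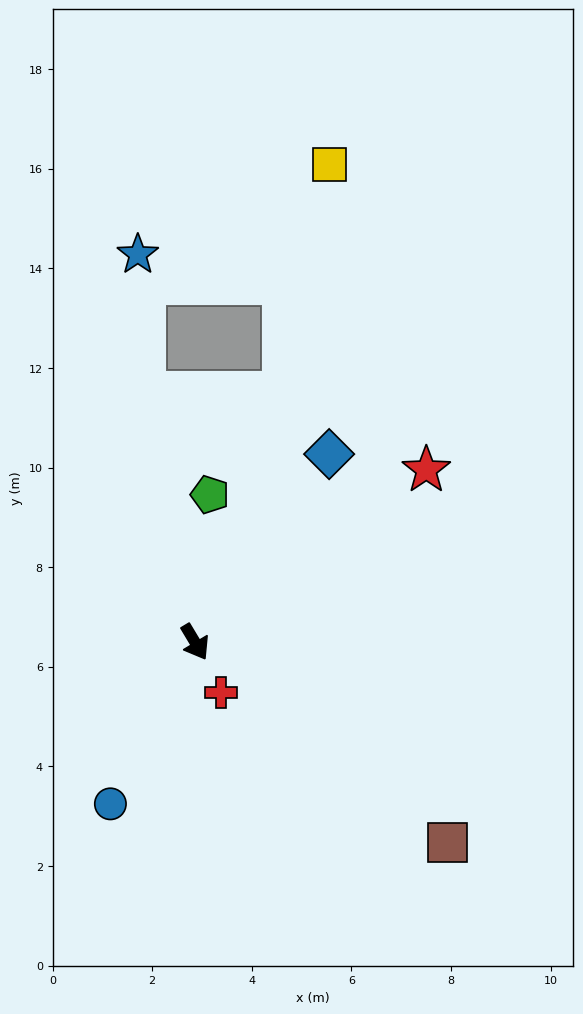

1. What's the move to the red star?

turn left 96°, forward 5.8 m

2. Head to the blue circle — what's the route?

turn right 59°, forward 3.7 m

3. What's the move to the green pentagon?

turn left 143°, forward 3.0 m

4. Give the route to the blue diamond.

turn left 114°, forward 4.6 m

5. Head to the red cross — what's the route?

turn right 4°, forward 1.1 m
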